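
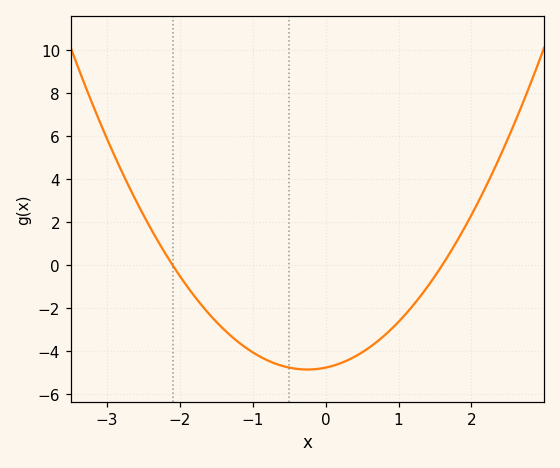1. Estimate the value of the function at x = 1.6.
0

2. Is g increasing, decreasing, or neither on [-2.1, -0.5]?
decreasing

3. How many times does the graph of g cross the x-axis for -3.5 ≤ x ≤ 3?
2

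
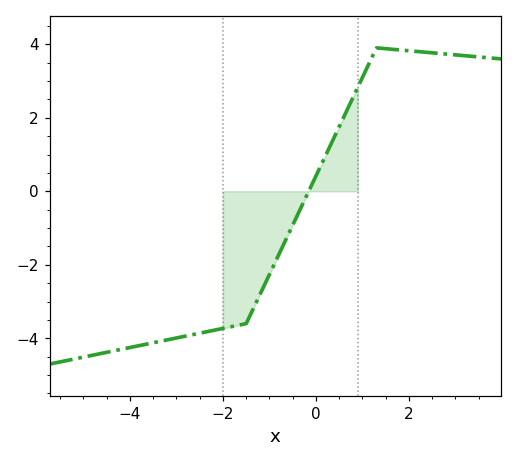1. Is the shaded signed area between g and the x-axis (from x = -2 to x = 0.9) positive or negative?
negative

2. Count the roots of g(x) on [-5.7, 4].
1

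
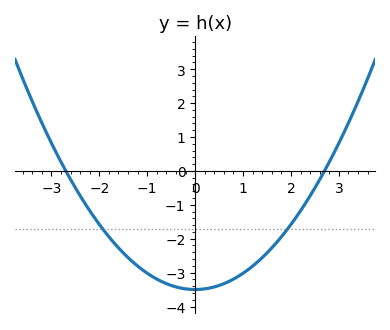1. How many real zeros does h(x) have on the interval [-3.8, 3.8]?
2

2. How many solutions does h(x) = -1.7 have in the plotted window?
2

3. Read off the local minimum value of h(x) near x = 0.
-3.5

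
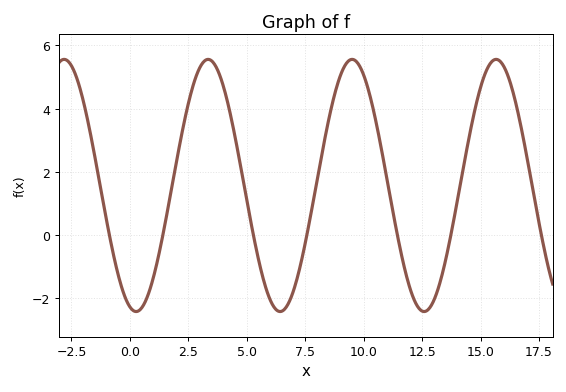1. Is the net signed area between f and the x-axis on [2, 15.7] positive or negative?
positive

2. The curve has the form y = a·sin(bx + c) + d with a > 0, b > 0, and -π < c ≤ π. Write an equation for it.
y = 3.99sin(1x - 1.8) + 1.57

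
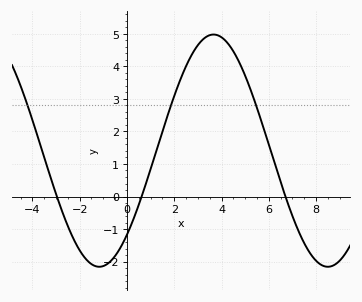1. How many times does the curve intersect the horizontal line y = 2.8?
3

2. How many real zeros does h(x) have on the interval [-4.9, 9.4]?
3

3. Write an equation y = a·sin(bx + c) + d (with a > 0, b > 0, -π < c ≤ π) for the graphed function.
y = 3.57sin(0.65x - 0.81) + 1.41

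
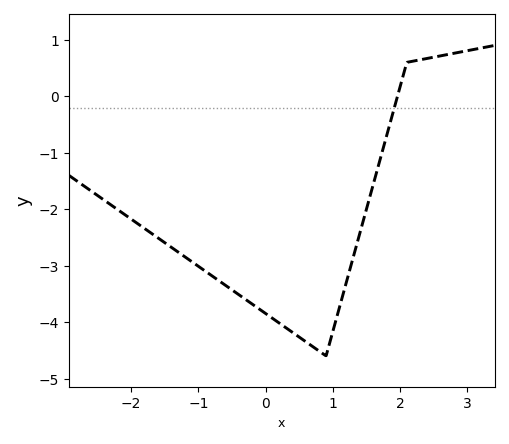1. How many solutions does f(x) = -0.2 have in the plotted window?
1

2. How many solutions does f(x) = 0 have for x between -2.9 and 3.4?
1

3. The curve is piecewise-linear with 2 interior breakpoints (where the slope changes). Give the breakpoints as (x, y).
(0.9, -4.6); (2.1, 0.6)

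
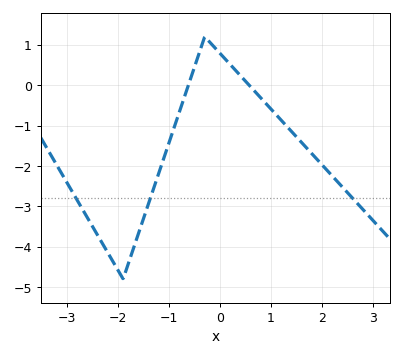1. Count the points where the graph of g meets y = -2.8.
3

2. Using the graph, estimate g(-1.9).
-4.8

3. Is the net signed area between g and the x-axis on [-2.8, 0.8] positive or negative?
negative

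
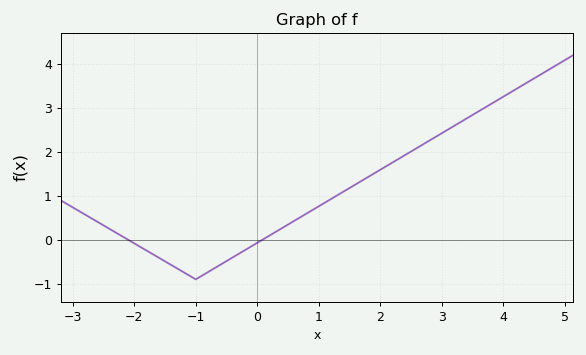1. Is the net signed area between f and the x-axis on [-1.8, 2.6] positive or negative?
positive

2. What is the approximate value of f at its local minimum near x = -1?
-0.899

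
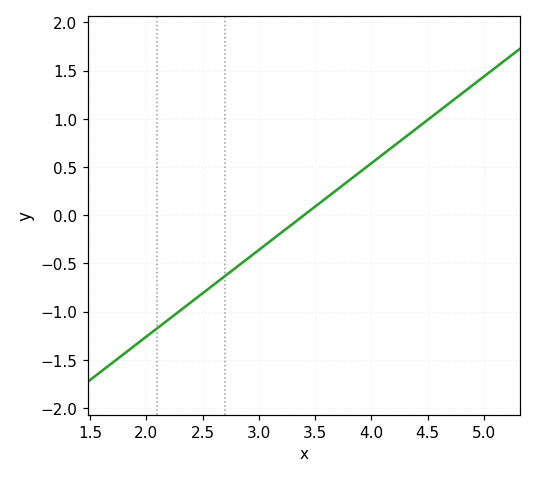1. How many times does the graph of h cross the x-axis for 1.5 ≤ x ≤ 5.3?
1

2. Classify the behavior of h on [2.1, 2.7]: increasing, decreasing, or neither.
increasing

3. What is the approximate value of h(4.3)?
0.8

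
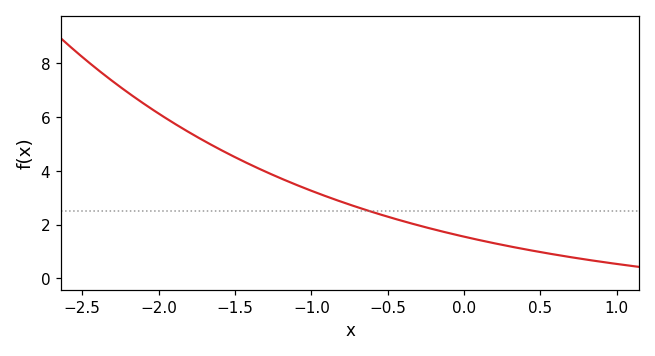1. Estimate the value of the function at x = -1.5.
4.6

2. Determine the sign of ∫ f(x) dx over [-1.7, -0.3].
positive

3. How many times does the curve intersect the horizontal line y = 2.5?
1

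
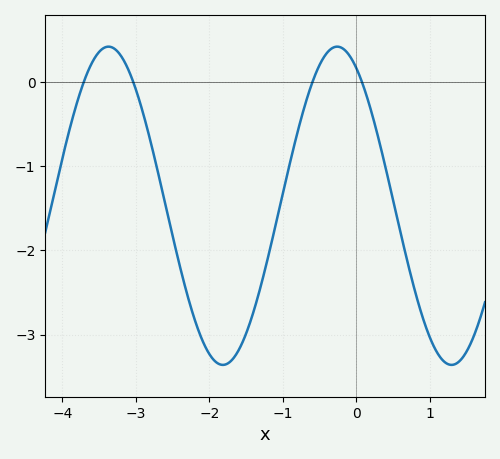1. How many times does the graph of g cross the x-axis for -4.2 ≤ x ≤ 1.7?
4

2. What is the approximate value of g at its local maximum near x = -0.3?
0.4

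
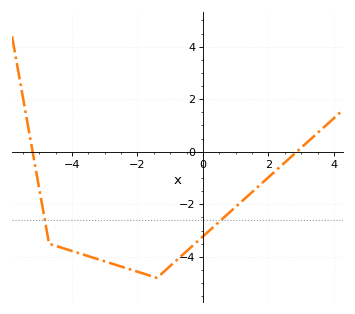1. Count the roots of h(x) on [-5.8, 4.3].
2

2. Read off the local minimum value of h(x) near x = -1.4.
-4.8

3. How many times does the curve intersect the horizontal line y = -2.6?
2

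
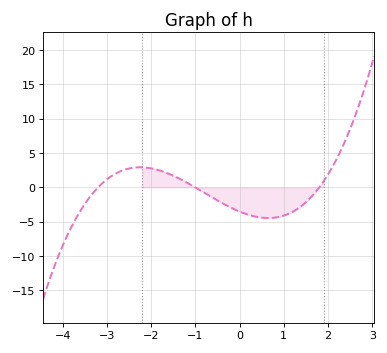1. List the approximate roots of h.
-3.2, -1, 1.8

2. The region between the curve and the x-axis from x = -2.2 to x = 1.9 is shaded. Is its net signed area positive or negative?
negative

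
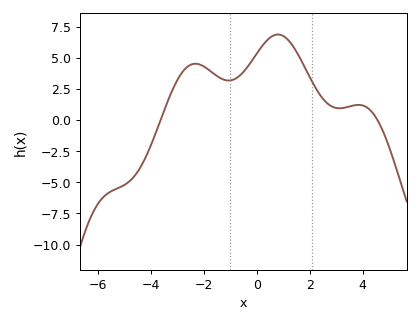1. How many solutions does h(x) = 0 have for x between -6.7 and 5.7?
2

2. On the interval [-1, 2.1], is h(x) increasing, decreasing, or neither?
neither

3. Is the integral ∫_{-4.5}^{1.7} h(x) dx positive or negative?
positive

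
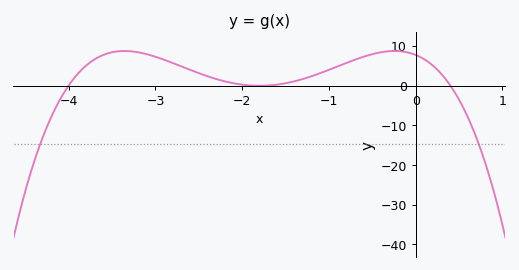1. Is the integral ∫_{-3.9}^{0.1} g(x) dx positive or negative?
positive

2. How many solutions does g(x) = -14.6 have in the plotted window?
2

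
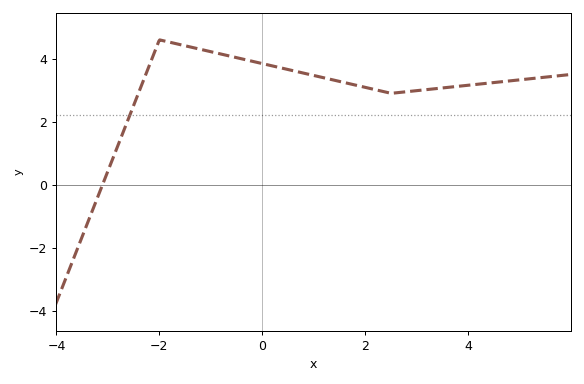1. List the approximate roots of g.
-3.2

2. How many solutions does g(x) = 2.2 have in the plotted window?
1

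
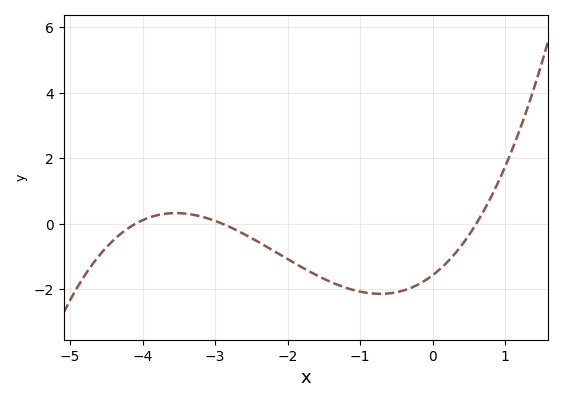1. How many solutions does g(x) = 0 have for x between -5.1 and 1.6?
3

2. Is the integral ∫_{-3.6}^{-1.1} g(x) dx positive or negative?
negative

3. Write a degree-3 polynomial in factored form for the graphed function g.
y = 0.22(x + 4.1)(x + 2.9)(x - 0.6)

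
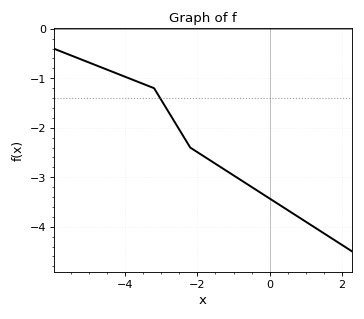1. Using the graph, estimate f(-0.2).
-3.34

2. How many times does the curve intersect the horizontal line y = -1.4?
1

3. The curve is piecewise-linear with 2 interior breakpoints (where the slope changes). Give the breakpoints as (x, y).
(-3.2, -1.2); (-2.2, -2.4)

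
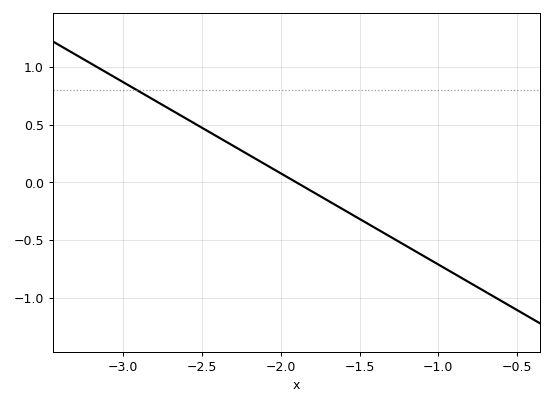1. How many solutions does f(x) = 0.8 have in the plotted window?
1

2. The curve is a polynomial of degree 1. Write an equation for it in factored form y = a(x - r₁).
y = -0.79(x + 1.9)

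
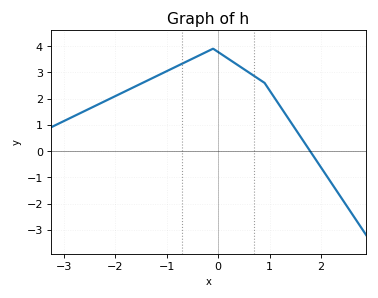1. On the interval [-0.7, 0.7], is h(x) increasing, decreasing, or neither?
neither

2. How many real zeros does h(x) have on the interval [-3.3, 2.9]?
1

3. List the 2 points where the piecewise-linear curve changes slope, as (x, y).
(-0.1, 3.9); (0.9, 2.6)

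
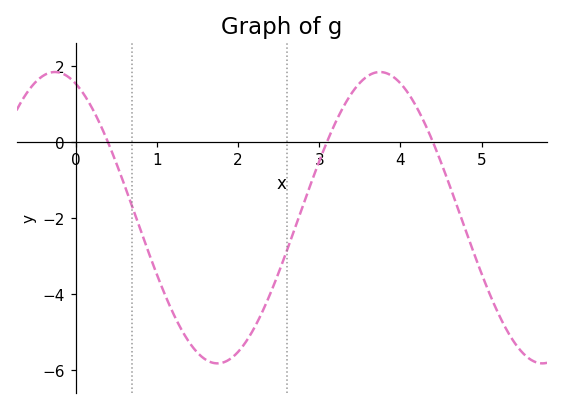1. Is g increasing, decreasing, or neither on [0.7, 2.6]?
neither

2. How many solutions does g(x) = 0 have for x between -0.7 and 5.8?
3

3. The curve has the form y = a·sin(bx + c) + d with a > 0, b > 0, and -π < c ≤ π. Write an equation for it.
y = 3.83sin(1.6x + 2) - 1.99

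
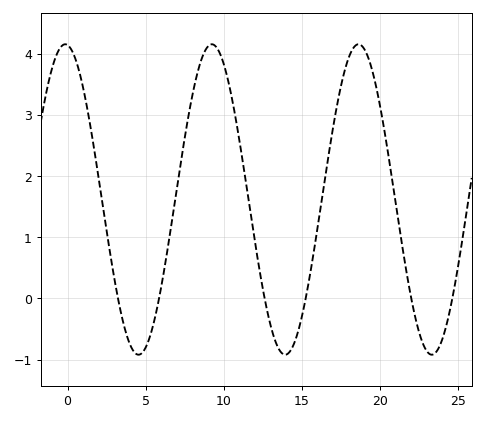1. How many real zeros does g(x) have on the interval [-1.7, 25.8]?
6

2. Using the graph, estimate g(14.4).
-0.8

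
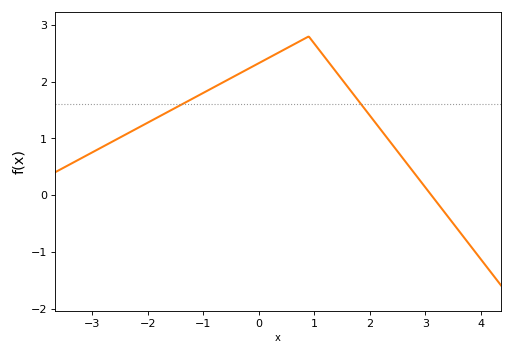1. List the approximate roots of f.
3.11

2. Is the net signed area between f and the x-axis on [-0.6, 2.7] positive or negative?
positive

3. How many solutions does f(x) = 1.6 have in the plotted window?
2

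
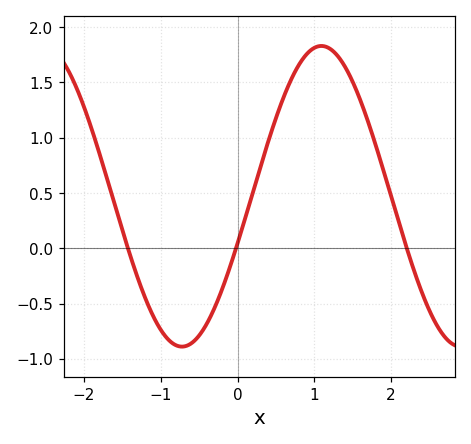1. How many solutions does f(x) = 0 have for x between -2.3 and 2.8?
3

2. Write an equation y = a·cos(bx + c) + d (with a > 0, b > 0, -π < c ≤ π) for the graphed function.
y = 1.36cos(1.73x - 1.89) + 0.47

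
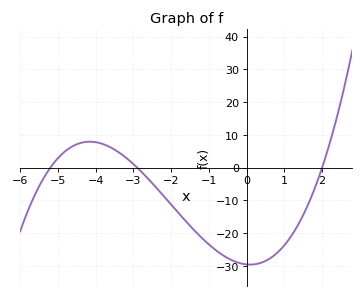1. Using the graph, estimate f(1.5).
-14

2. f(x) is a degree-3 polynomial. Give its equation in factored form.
y = 0.98(x + 5.2)(x + 2.9)(x - 2)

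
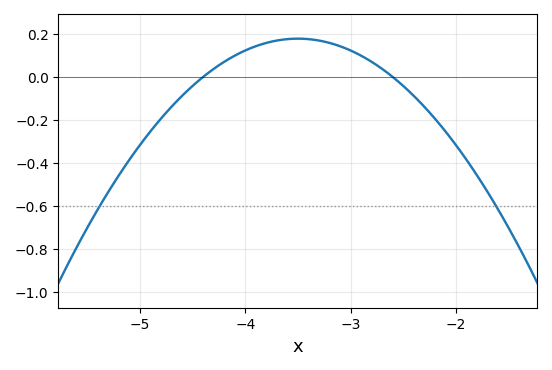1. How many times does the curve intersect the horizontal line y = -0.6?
2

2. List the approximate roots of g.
-4.4, -2.6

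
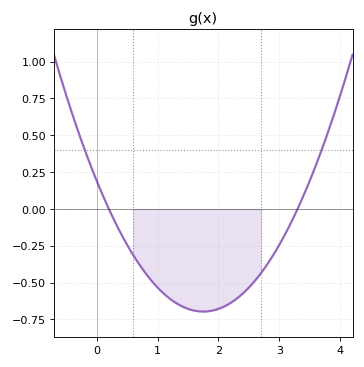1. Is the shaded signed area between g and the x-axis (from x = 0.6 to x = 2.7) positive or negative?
negative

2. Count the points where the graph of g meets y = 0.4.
2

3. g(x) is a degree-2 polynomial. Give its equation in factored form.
y = 0.29(x - 0.2)(x - 3.3)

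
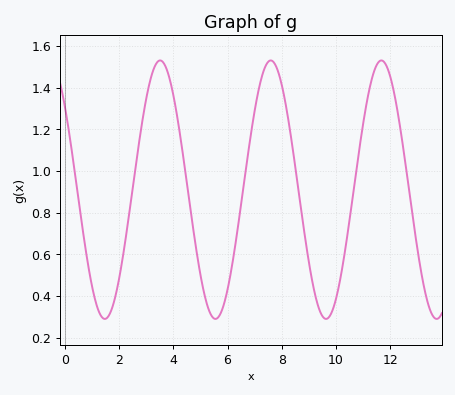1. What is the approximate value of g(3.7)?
1.5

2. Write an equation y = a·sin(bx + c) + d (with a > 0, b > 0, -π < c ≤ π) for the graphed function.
y = 0.62sin(1.5x + 2.4) + 0.91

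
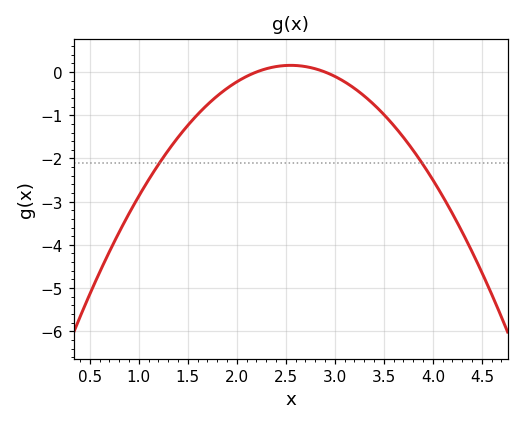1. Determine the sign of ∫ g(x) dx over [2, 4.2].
negative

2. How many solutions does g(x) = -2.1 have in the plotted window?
2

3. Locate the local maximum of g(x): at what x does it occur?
2.6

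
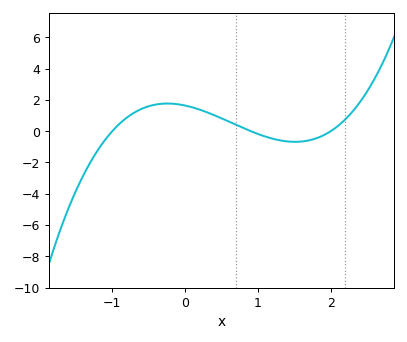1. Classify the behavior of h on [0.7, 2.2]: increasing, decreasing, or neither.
neither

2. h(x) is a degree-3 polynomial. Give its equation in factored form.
y = 0.91(x + 1)(x - 0.9)(x - 2)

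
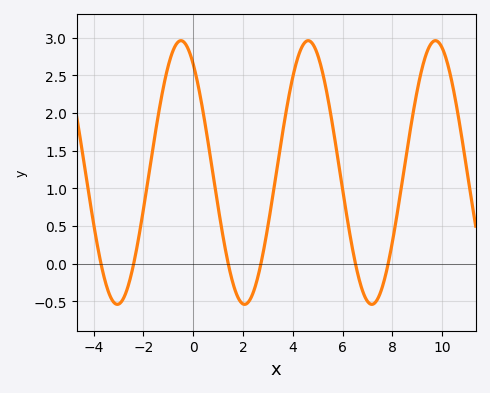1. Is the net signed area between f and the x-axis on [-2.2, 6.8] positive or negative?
positive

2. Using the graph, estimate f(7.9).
0.1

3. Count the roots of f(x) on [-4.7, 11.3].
6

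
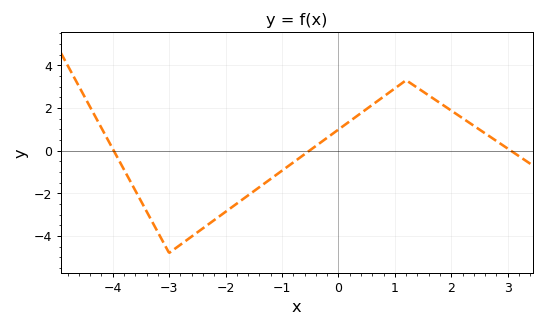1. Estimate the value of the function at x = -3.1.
-4.31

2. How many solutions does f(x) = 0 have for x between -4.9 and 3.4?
3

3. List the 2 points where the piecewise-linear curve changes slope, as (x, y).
(-3, -4.8); (1.2, 3.3)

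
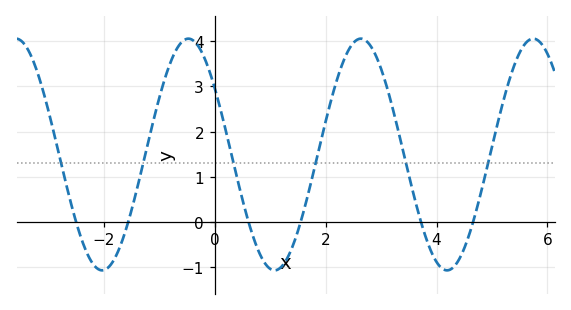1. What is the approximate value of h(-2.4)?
-0.398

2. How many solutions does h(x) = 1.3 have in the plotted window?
6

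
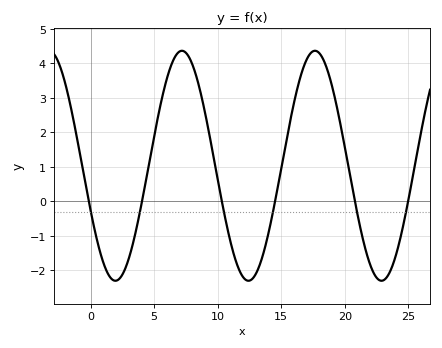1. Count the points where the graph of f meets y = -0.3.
6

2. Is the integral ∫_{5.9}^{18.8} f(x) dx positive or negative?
positive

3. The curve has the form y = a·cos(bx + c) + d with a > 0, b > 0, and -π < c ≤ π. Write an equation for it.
y = 3.33cos(0.6x + 1.97) + 1.03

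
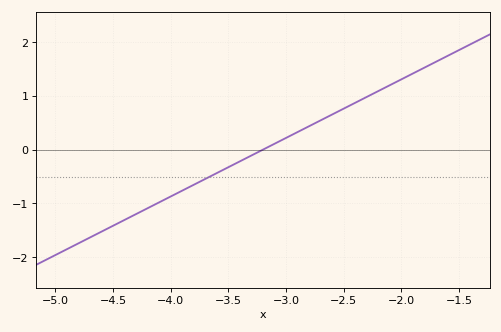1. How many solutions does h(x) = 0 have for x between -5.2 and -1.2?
1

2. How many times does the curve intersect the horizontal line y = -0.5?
1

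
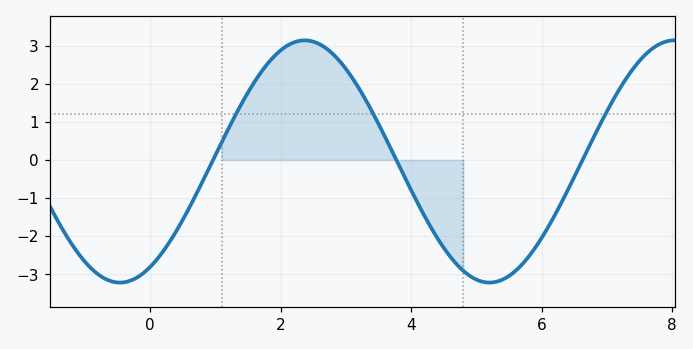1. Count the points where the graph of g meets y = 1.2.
3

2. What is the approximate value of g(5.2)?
-3.2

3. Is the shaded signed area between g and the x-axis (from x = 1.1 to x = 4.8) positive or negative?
positive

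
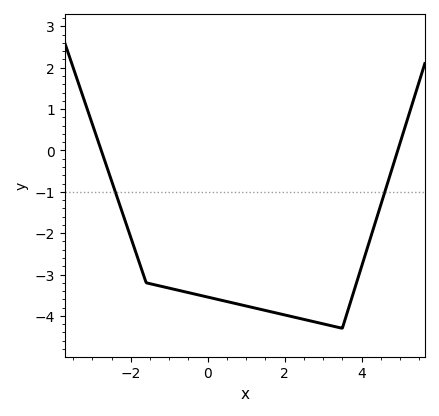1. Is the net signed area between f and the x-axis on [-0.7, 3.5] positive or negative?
negative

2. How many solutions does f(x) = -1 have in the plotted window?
2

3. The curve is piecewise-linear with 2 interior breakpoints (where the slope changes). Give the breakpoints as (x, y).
(-1.6, -3.2); (3.5, -4.3)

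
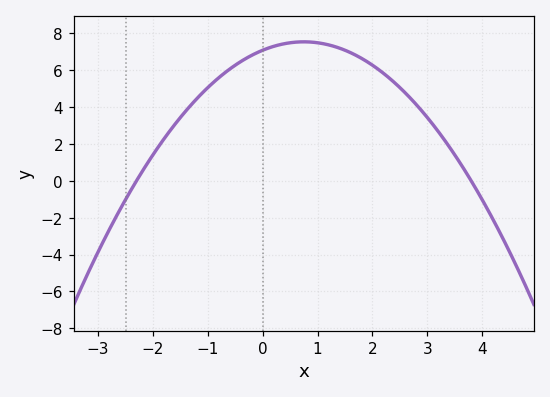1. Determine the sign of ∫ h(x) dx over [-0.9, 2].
positive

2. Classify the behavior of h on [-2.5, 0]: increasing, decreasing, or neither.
increasing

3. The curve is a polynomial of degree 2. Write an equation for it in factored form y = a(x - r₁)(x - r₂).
y = -0.81(x + 2.3)(x - 3.8)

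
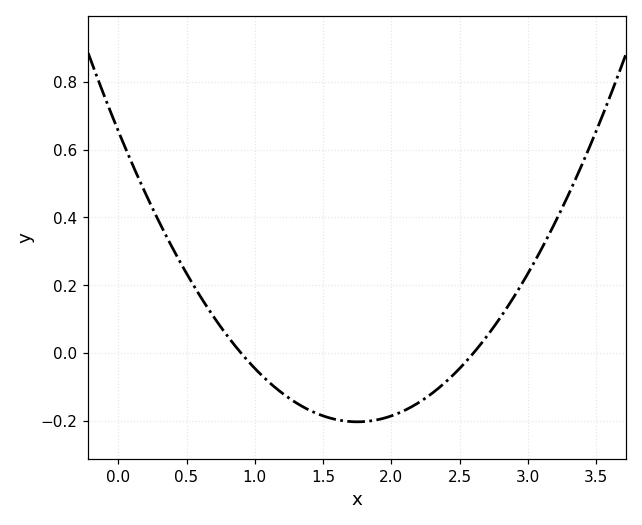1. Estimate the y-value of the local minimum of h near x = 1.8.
-0.202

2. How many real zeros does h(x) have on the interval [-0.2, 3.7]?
2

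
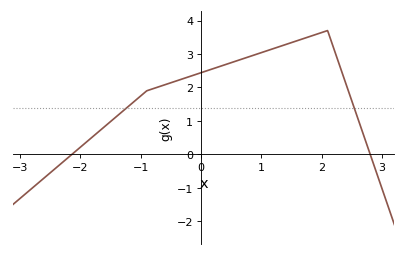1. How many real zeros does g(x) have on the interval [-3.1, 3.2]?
2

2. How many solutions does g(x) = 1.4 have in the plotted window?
2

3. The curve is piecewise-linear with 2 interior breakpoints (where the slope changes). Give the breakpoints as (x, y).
(-0.9, 1.9); (2.1, 3.7)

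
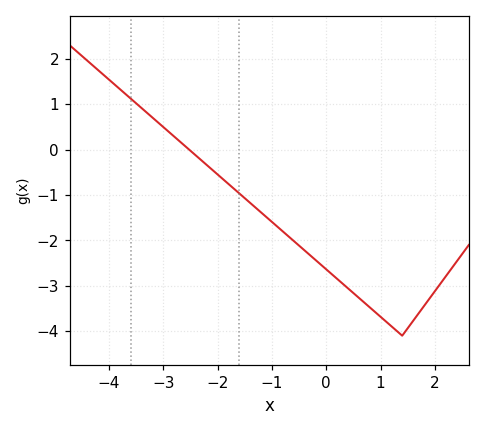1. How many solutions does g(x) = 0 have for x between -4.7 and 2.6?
1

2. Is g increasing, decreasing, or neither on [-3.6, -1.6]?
decreasing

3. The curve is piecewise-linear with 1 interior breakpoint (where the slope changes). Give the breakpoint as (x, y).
(1.4, -4.1)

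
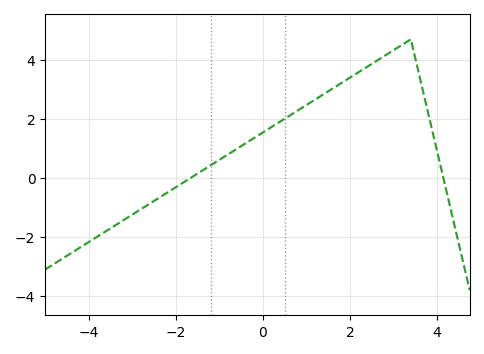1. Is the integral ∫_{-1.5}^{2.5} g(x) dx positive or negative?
positive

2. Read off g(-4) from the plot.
-2.2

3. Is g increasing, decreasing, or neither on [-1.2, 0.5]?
increasing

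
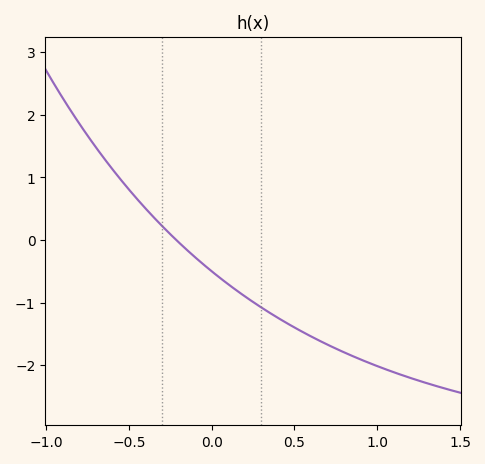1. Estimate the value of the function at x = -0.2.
-0.035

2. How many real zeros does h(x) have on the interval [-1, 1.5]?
1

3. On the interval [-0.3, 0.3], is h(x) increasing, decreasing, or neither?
decreasing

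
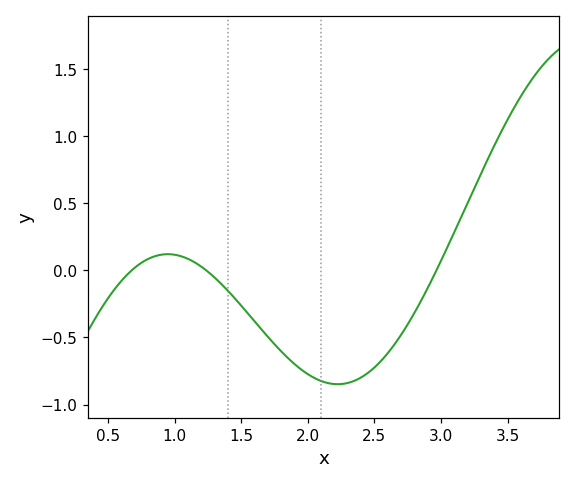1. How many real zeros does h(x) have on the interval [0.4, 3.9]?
3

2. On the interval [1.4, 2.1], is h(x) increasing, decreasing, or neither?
decreasing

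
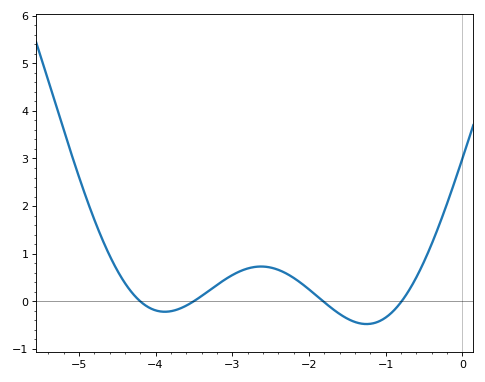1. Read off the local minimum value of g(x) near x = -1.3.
-0.5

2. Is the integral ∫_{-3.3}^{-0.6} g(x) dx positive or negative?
positive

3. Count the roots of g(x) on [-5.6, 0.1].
4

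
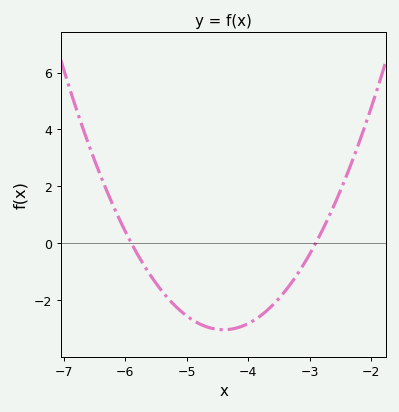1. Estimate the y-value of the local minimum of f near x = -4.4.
-3.04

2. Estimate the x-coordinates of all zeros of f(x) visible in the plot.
-5.9, -2.9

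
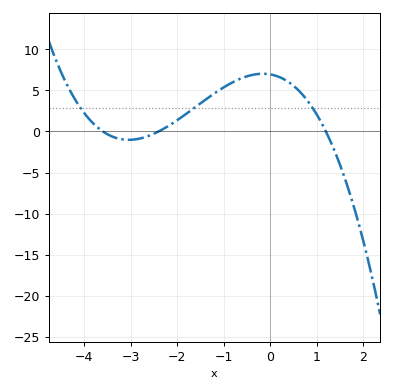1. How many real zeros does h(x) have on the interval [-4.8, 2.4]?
3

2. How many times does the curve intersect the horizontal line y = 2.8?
3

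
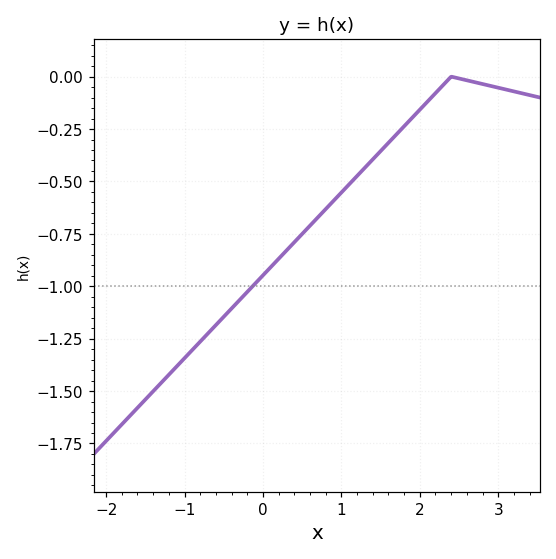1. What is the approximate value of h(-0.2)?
-1.03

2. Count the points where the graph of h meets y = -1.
1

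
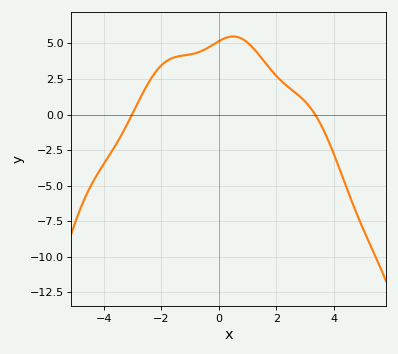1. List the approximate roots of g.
-3.01, 3.34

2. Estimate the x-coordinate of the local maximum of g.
0.494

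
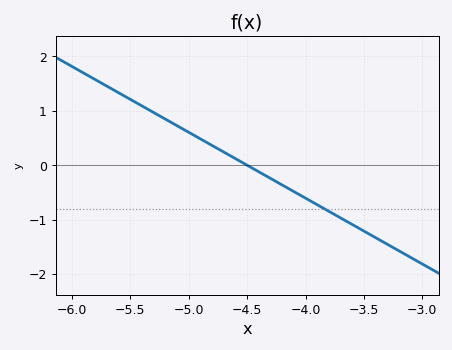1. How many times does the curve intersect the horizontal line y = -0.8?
1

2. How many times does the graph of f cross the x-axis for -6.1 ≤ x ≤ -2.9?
1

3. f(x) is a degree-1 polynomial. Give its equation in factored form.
y = -1.21(x + 4.5)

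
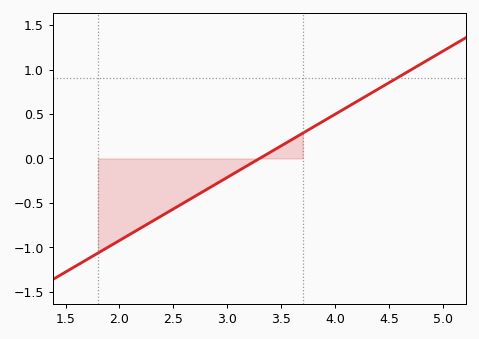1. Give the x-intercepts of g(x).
3.3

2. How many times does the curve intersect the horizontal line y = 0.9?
1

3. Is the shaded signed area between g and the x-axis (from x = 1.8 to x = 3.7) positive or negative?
negative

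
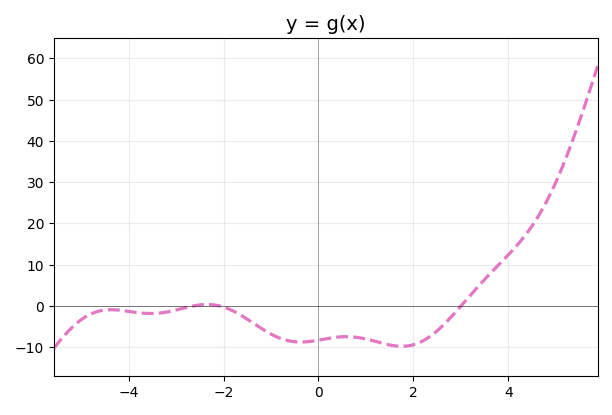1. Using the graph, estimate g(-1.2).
-5.5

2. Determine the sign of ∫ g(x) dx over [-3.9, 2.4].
negative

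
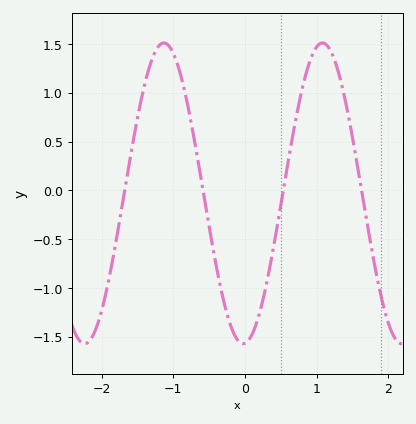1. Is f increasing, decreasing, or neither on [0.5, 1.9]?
neither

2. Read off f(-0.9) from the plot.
1.2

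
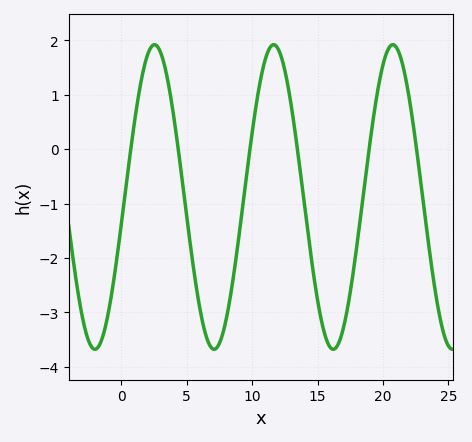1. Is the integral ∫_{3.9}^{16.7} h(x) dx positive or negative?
negative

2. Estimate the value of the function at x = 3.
1.8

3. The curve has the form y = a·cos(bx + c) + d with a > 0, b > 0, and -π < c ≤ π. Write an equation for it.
y = 2.8cos(0.69x - 1.8) - 0.88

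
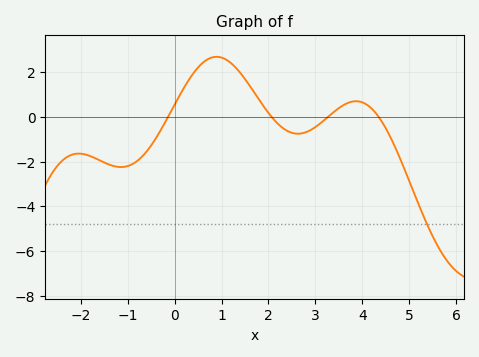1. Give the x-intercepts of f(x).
-0.139, 2.07, 3.27, 4.35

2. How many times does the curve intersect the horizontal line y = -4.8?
1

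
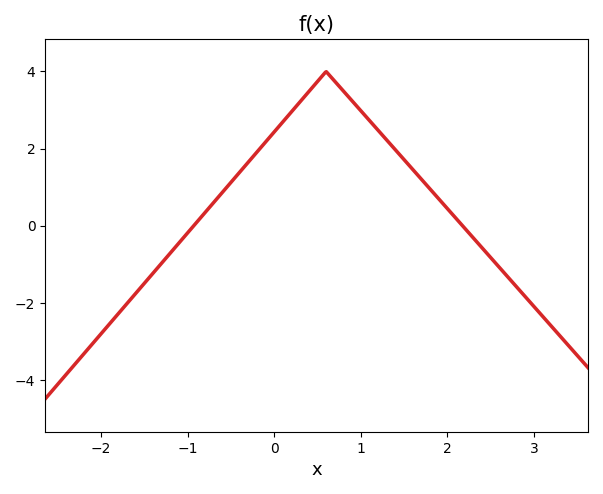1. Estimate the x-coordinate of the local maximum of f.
0.599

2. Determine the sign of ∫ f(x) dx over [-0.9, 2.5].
positive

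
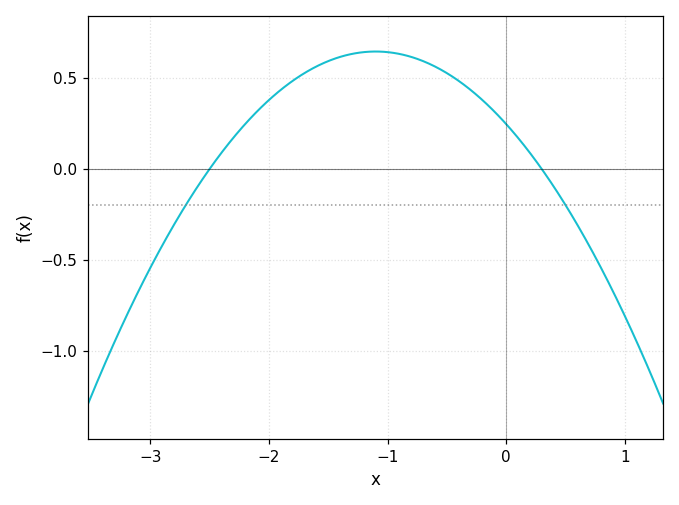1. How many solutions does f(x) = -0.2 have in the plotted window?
2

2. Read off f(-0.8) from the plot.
0.617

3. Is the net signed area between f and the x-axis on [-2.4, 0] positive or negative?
positive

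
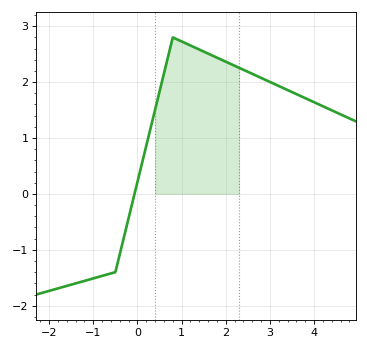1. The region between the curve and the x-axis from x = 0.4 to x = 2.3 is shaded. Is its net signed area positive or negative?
positive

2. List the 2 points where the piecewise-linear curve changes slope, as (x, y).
(-0.5, -1.4); (0.8, 2.8)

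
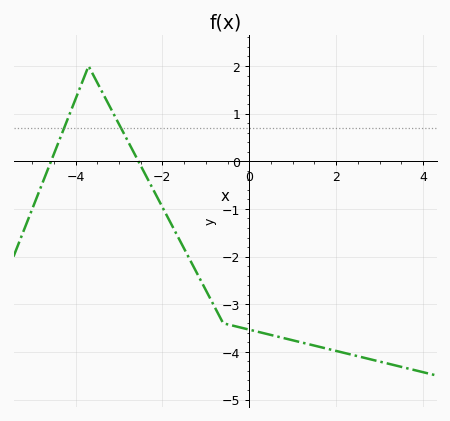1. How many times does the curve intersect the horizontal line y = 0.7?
2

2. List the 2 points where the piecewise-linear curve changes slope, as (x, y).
(-3.7, 2); (-0.6, -3.4)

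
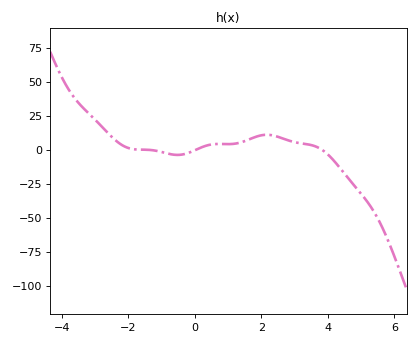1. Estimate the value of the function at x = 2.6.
8.54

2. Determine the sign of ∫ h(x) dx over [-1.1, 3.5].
positive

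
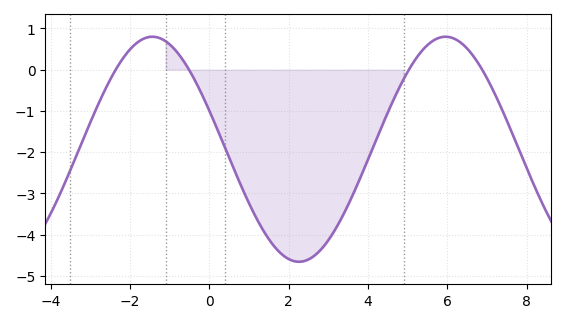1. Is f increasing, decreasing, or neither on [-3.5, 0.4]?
neither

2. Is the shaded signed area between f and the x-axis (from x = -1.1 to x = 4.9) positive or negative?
negative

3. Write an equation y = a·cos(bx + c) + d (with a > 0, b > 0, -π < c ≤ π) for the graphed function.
y = 2.73cos(0.85x + 1.22) - 1.93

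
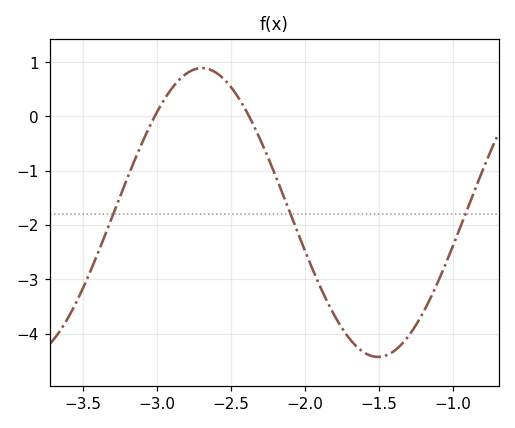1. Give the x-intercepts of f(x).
-3.02, -2.38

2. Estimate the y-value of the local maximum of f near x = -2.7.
0.89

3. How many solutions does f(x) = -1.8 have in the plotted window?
3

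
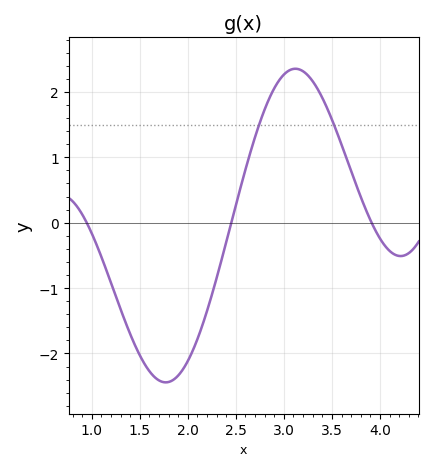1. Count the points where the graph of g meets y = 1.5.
2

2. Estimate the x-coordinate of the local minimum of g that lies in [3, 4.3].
4.21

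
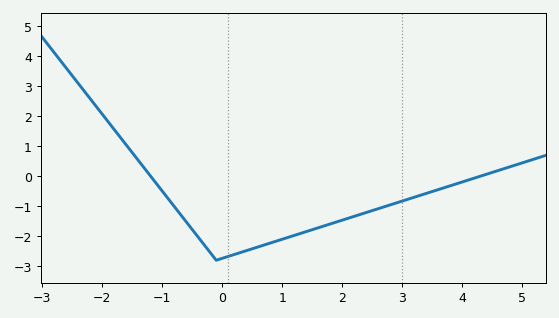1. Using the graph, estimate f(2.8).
-0.953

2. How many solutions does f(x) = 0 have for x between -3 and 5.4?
2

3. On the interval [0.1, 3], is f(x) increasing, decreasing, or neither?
increasing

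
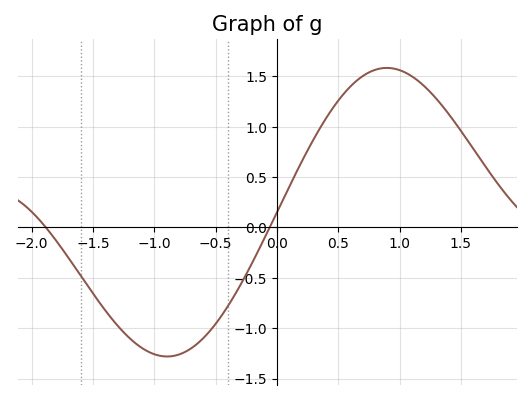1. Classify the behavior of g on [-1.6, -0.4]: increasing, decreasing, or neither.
neither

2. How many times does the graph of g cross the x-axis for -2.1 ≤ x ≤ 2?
2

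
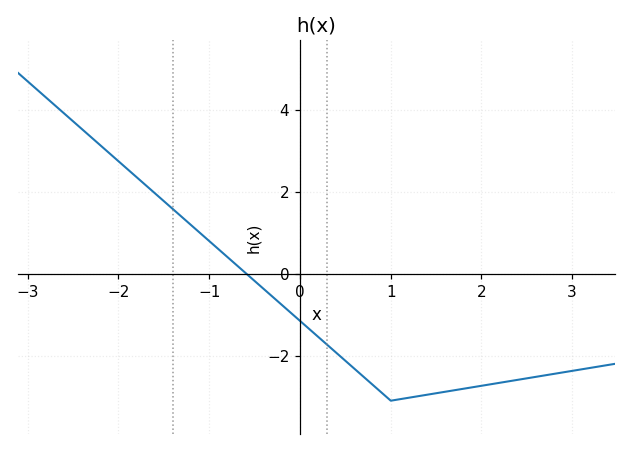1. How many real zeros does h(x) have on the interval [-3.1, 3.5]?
1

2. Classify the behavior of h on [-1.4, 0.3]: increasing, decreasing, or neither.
decreasing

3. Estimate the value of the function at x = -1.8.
2.4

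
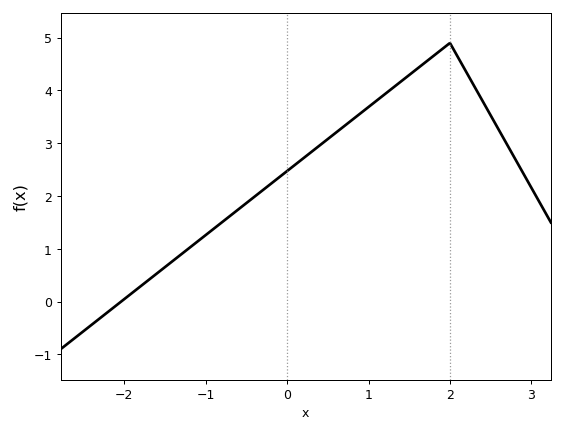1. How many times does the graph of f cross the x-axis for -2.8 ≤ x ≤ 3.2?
1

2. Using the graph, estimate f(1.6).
4.4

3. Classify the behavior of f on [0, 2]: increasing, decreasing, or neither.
increasing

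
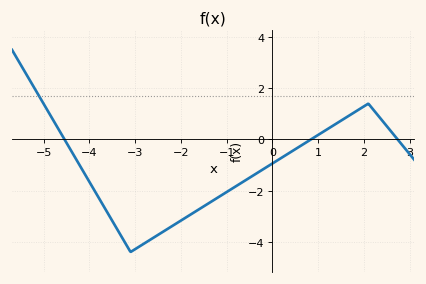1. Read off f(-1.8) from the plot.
-3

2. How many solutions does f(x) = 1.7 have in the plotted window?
1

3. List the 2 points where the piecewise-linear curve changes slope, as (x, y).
(-3.1, -4.4); (2.1, 1.4)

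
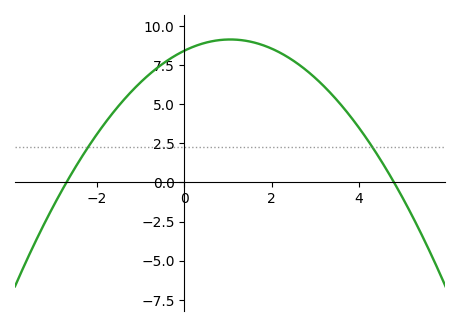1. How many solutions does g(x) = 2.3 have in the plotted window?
2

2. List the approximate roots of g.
-2.8, 4.8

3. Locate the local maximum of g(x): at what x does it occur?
1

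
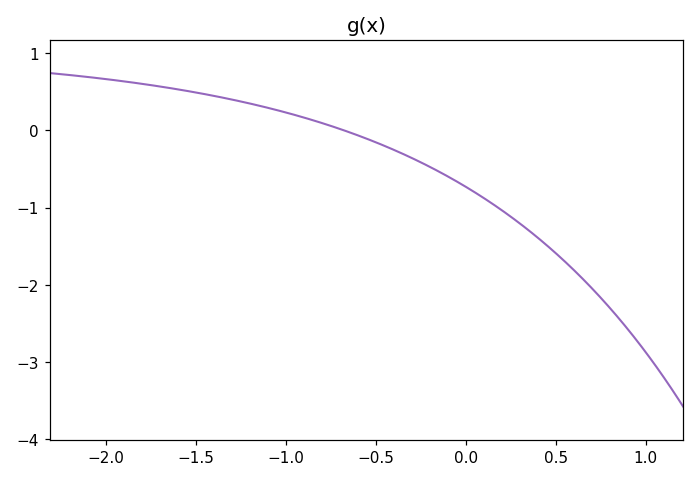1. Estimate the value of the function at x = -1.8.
0.6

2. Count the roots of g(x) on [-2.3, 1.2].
1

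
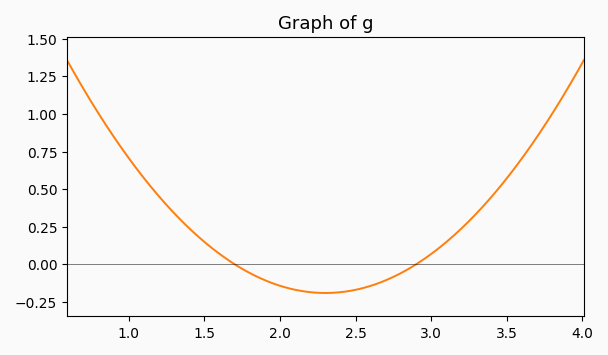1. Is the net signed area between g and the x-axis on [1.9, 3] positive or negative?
negative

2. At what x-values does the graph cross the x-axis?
1.7, 2.9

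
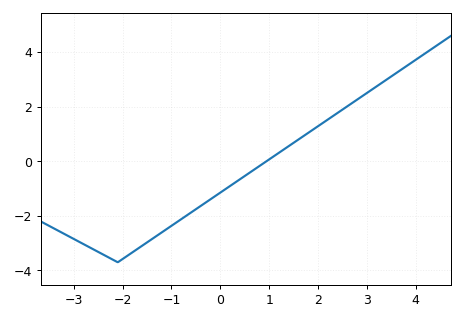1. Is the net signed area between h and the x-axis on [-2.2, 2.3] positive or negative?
negative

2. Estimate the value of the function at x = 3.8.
3.4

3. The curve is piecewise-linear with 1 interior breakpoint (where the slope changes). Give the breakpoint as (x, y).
(-2.1, -3.7)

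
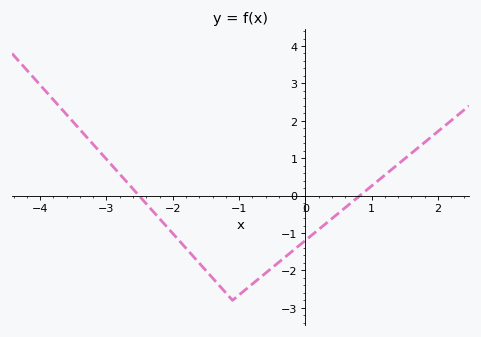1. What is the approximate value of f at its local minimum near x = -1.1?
-2.8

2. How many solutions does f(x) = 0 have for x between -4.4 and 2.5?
2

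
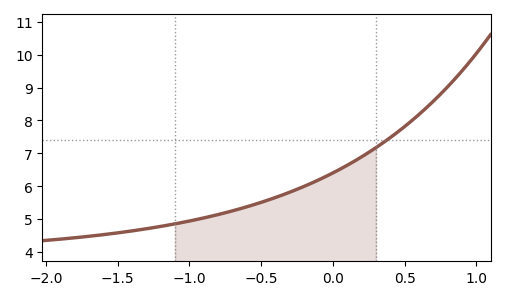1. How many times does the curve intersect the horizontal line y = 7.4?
1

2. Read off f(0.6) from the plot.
8.18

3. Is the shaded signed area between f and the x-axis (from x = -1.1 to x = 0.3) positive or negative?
positive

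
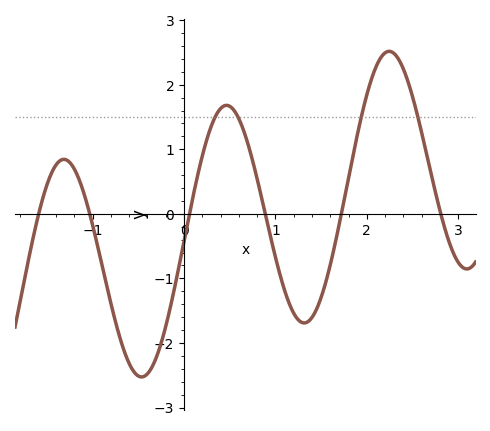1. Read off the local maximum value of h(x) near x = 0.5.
1.68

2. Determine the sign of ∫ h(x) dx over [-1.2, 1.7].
negative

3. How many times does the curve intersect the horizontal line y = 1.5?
4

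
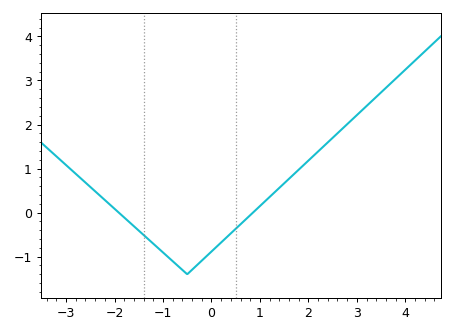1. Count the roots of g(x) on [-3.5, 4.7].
2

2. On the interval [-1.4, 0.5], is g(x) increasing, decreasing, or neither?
neither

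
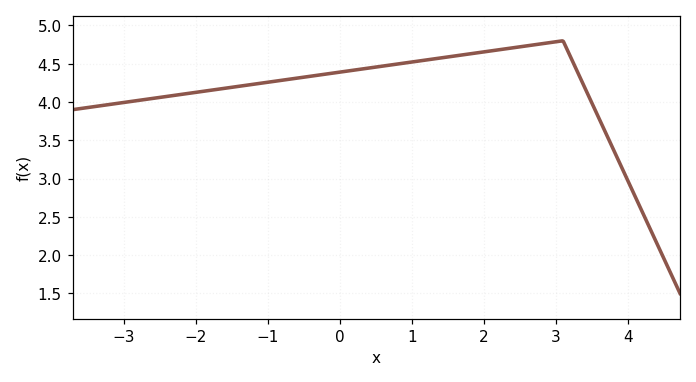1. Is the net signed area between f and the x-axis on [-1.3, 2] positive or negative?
positive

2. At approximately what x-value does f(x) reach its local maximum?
3.1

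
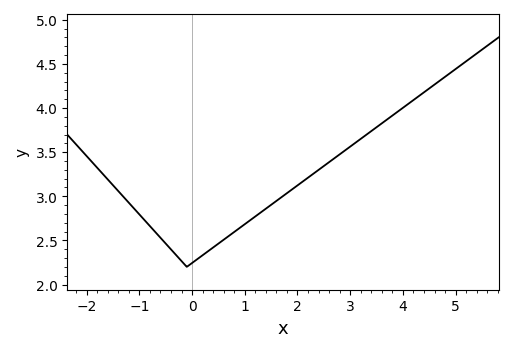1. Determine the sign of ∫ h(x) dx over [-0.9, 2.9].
positive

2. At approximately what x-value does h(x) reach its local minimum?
0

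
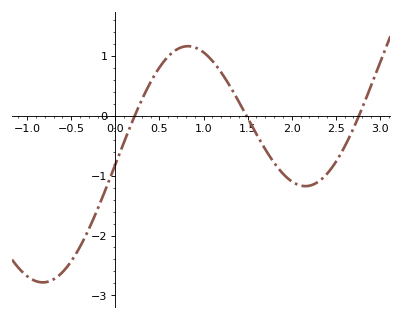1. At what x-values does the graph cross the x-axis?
0.2, 1.5, 2.8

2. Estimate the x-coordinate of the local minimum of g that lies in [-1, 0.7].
-0.8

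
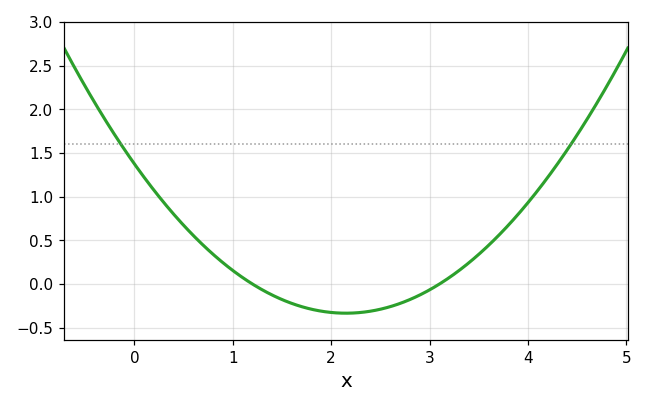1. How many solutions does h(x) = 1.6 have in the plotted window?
2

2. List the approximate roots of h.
1.2, 3.1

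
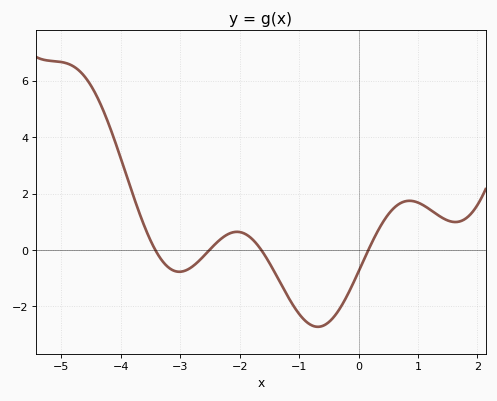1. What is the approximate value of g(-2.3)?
0.421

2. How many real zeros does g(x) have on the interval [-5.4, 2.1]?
4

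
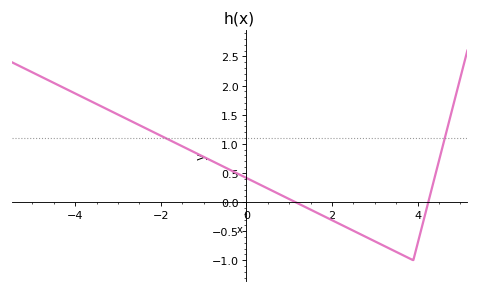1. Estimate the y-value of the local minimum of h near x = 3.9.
-0.999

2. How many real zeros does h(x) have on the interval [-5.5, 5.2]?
2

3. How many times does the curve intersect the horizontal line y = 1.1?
2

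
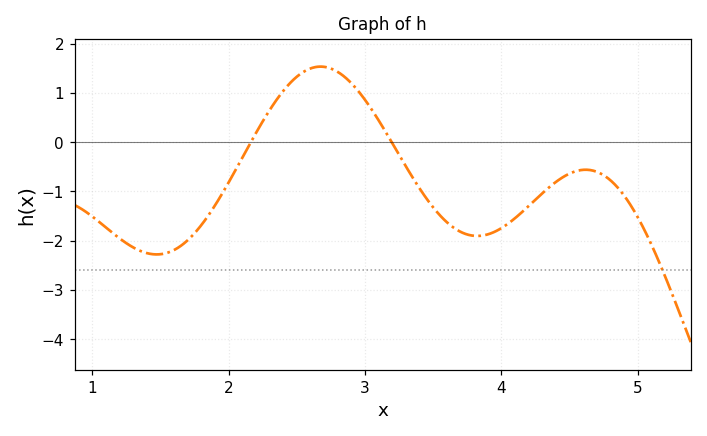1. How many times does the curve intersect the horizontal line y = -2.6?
1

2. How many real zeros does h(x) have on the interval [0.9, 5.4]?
2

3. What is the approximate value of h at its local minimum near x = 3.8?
-1.91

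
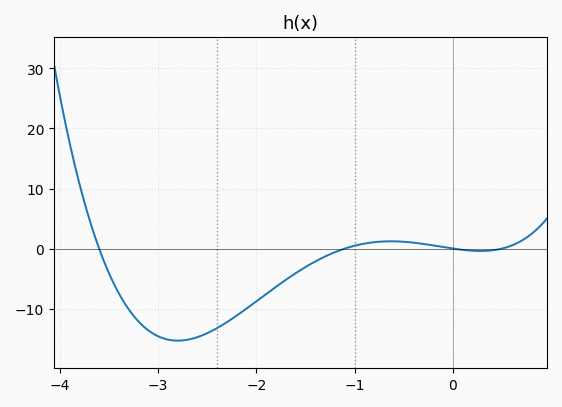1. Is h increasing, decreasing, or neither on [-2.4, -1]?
increasing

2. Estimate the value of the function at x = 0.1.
0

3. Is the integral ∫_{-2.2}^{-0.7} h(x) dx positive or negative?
negative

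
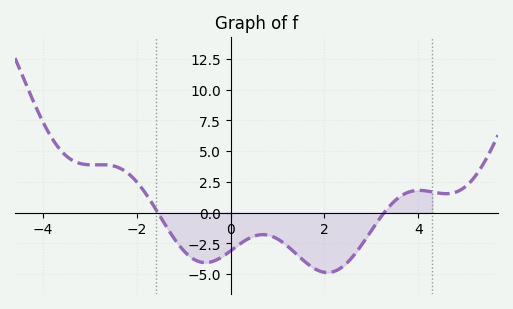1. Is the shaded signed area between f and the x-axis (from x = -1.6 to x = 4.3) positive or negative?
negative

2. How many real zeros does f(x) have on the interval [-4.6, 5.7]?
2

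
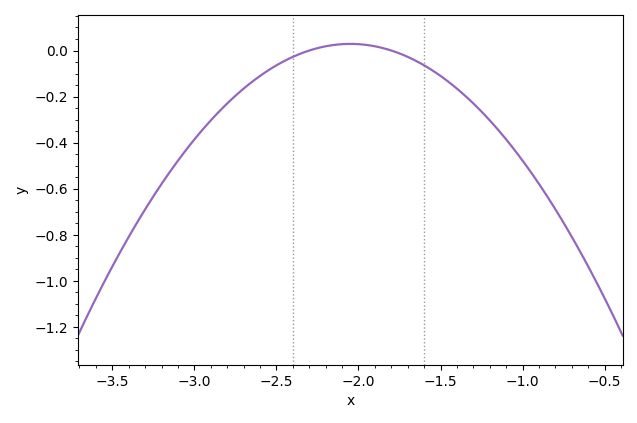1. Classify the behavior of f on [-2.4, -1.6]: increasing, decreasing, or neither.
neither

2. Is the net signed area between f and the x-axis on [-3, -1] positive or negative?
negative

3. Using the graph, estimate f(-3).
-0.38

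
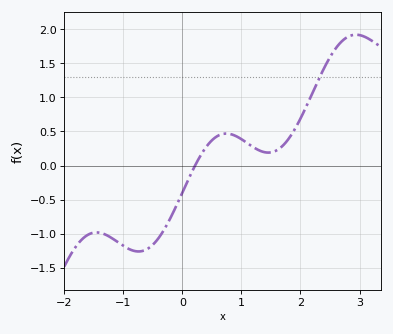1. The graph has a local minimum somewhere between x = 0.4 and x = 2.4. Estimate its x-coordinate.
1.46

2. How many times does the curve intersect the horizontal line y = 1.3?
1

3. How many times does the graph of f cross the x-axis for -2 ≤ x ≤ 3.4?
1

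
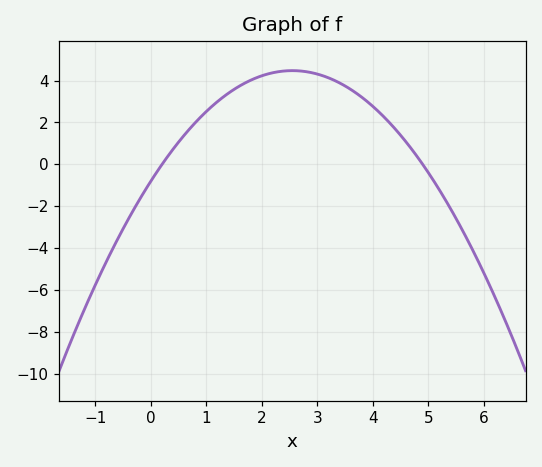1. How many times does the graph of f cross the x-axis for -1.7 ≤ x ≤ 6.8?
2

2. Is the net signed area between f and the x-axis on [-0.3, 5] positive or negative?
positive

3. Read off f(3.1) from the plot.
4.2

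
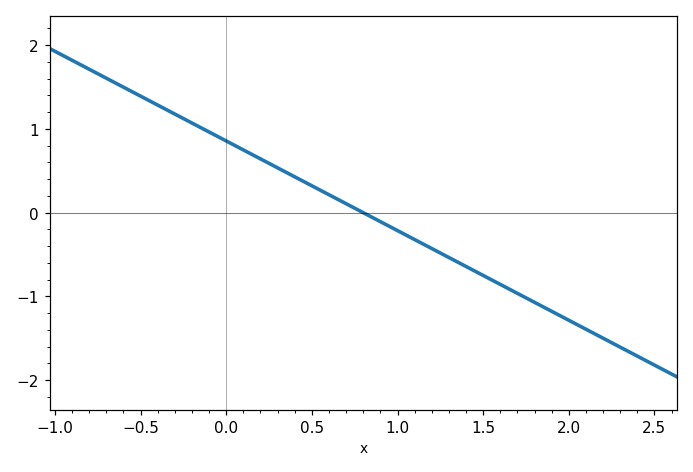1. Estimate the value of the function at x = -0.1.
0.963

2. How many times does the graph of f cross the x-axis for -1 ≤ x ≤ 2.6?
1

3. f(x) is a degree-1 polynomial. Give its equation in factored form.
y = -1.07(x - 0.8)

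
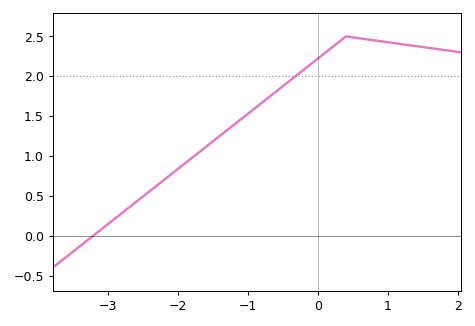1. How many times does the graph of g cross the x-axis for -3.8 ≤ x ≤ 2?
1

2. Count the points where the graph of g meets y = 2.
1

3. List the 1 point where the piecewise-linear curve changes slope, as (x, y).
(0.4, 2.5)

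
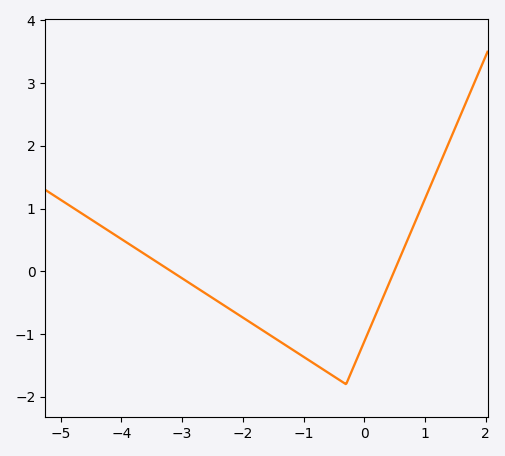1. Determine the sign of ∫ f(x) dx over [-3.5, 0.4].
negative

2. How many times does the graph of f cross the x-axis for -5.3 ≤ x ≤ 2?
2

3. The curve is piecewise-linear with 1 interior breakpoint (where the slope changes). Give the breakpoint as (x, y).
(-0.3, -1.8)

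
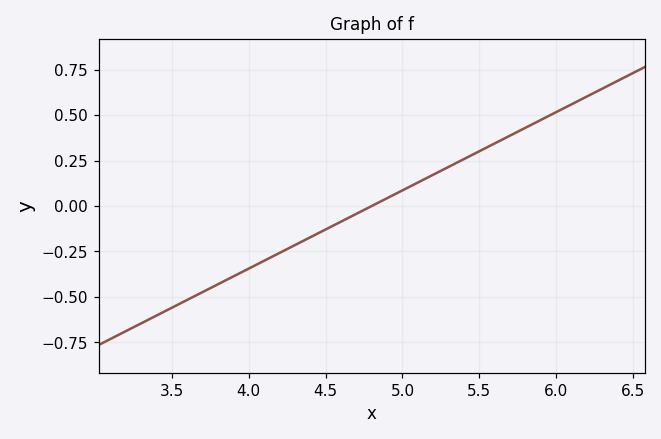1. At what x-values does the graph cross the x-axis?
4.8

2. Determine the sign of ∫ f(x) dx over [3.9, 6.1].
positive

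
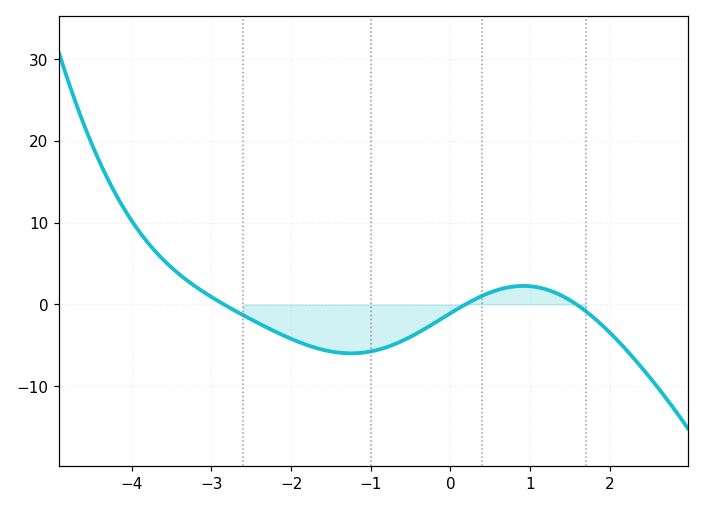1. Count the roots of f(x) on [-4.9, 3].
3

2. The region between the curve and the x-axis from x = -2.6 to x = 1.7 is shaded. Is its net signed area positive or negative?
negative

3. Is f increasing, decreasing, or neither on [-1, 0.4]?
increasing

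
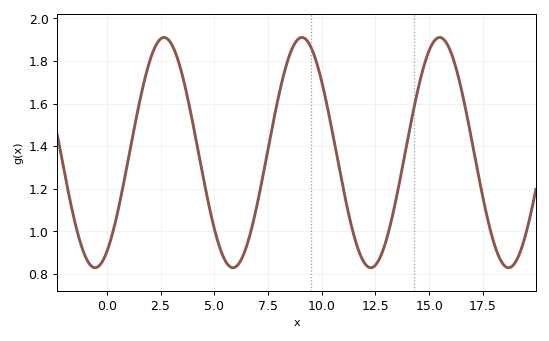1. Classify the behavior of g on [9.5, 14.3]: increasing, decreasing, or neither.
neither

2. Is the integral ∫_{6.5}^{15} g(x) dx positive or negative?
positive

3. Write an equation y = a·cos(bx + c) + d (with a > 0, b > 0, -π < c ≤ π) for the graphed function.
y = 0.54cos(0.98x - 2.6) + 1.37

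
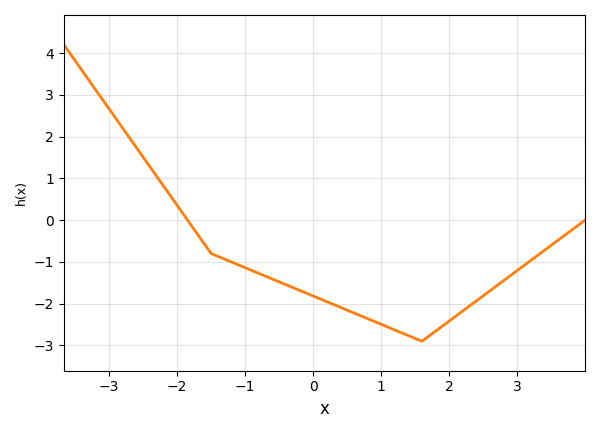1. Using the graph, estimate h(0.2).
-2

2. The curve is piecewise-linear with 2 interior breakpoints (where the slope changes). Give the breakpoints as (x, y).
(-1.5, -0.8); (1.6, -2.9)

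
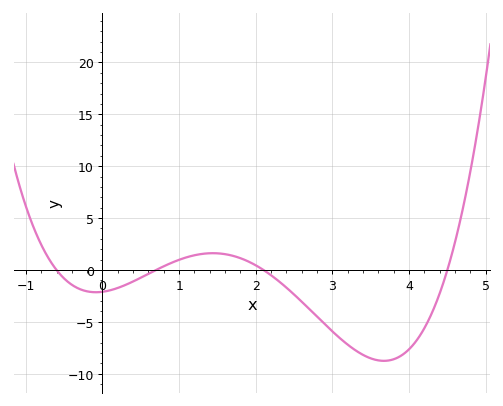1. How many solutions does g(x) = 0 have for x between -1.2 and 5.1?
4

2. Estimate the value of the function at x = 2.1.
0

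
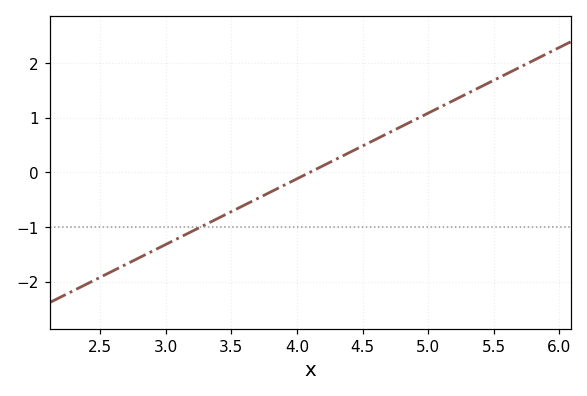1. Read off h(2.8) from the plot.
-1.56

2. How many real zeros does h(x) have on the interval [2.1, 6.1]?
1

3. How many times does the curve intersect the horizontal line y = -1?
1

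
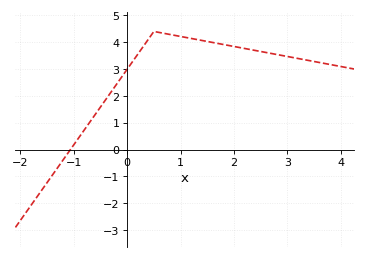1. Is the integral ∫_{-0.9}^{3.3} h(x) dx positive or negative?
positive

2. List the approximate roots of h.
-1.06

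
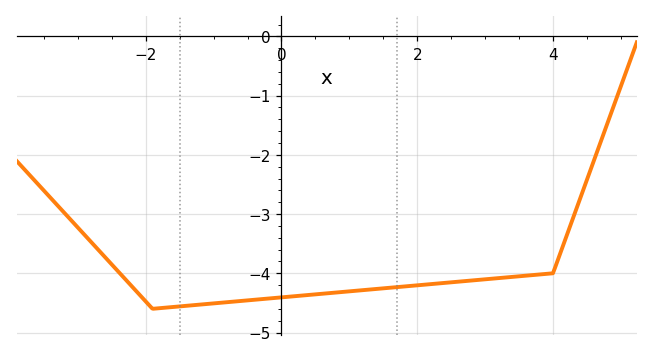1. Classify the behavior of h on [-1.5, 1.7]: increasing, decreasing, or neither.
increasing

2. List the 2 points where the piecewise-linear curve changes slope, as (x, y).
(-1.9, -4.6); (4, -4)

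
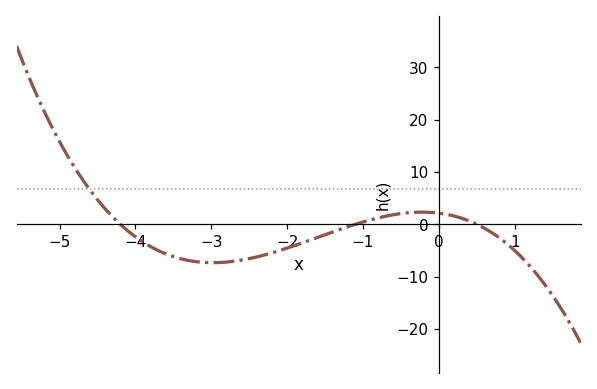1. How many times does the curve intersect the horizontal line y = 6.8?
1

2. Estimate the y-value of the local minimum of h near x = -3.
-7.34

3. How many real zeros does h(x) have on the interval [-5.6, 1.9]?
3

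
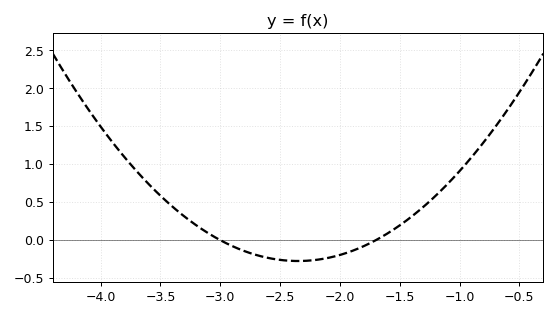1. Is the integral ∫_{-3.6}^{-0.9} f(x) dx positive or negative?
positive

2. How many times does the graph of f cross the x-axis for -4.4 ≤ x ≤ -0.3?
2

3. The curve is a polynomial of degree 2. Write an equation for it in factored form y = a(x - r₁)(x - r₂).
y = 0.65(x + 3)(x + 1.7)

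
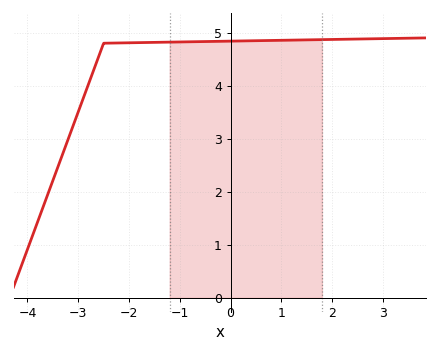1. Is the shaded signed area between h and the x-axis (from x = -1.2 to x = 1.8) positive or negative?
positive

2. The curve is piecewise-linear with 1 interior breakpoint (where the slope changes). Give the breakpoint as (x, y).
(-2.5, 4.8)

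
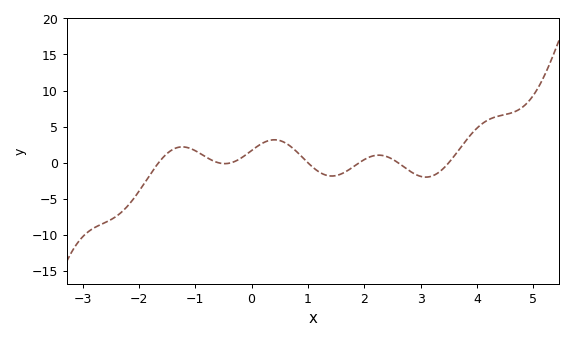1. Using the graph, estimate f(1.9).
-0.049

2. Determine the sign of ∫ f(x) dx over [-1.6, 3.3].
positive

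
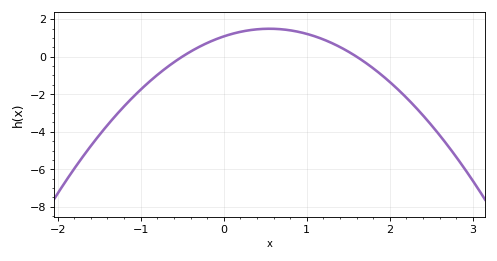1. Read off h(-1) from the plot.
-1.76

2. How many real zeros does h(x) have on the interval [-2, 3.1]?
2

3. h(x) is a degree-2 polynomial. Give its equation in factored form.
y = -1.35(x + 0.5)(x - 1.6)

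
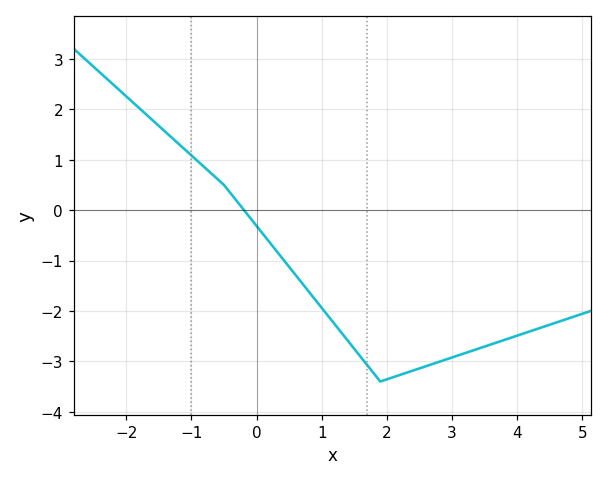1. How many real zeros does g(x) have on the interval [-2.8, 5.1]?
1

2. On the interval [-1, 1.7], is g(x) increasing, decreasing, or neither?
decreasing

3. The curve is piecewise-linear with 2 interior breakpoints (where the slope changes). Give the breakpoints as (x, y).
(-0.5, 0.5); (1.9, -3.4)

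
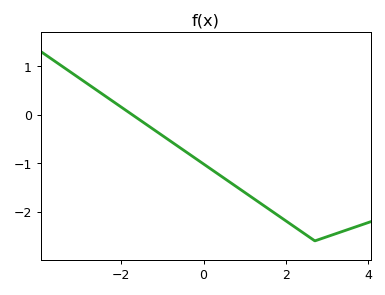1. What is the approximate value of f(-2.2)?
0.272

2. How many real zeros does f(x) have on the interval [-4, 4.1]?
1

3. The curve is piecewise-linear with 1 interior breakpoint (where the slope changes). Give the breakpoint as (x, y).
(2.7, -2.6)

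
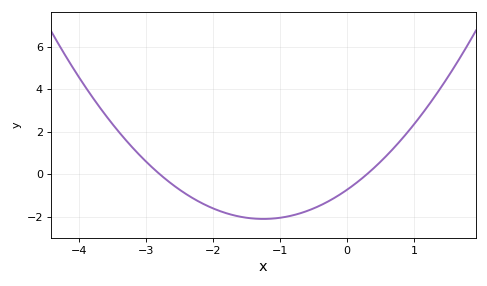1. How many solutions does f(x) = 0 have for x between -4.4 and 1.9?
2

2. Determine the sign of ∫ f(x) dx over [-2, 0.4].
negative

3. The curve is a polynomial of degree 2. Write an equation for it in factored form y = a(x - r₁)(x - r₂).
y = 0.88(x + 2.8)(x - 0.3)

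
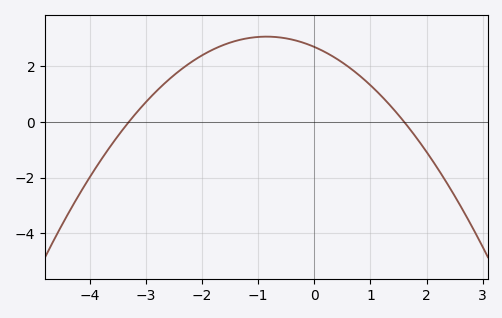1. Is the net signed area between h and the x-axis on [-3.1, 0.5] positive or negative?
positive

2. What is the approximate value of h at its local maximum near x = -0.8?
3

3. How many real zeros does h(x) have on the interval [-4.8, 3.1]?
2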